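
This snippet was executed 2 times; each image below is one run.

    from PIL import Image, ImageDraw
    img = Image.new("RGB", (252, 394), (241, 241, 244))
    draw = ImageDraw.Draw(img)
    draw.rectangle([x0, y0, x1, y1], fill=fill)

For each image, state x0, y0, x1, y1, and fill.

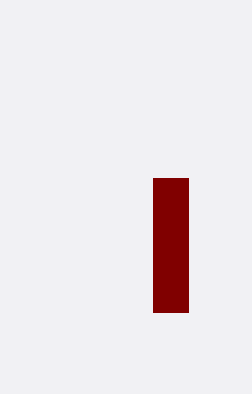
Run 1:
x0 = 153
y0 = 178
x1 = 188
y1 = 312
fill = 'maroon'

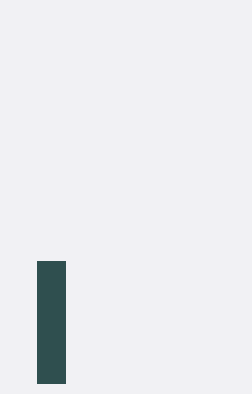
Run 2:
x0 = 37
y0 = 261
x1 = 65
y1 = 383
fill = 'darkslategray'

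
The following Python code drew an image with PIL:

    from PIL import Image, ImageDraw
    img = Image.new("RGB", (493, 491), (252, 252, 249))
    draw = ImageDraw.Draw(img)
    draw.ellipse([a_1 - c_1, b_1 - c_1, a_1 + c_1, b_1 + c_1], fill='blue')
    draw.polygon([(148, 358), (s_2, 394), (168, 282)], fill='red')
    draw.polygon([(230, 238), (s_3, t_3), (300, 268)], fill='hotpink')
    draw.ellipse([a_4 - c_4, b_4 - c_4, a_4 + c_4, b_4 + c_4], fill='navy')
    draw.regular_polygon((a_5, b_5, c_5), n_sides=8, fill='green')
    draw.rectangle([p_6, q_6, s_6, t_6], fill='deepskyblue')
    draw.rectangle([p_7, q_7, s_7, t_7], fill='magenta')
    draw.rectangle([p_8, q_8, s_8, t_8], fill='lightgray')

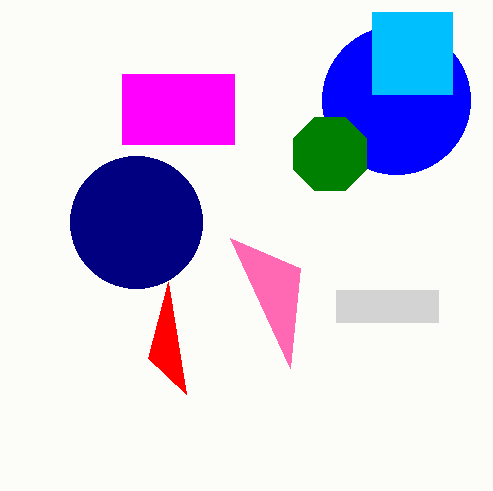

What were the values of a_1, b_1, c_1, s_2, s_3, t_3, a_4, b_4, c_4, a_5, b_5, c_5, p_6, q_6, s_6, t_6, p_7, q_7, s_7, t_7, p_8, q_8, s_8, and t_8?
a_1 = 396; b_1 = 100; c_1 = 74; s_2 = 186; s_3 = 290; t_3 = 368; a_4 = 136; b_4 = 222; c_4 = 66; a_5 = 330; b_5 = 154; c_5 = 40; p_6 = 372; q_6 = 12; s_6 = 452; t_6 = 94; p_7 = 122; q_7 = 74; s_7 = 234; t_7 = 144; p_8 = 336; q_8 = 290; s_8 = 438; t_8 = 322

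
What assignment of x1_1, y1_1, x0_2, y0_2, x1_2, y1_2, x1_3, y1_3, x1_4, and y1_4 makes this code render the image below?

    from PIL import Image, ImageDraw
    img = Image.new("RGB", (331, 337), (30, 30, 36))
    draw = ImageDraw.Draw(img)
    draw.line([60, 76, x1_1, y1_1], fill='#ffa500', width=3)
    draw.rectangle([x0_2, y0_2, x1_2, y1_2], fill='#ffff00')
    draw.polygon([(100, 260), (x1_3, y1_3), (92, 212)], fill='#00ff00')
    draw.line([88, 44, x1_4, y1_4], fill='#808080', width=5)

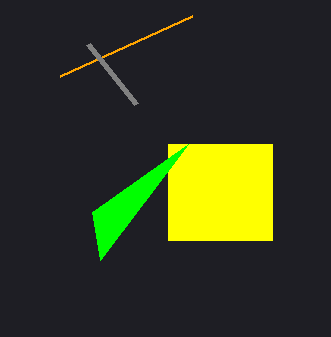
x1_1 = 192; y1_1 = 16; x0_2 = 168; y0_2 = 144; x1_2 = 272; y1_2 = 240; x1_3 = 188; y1_3 = 144; x1_4 = 136; y1_4 = 104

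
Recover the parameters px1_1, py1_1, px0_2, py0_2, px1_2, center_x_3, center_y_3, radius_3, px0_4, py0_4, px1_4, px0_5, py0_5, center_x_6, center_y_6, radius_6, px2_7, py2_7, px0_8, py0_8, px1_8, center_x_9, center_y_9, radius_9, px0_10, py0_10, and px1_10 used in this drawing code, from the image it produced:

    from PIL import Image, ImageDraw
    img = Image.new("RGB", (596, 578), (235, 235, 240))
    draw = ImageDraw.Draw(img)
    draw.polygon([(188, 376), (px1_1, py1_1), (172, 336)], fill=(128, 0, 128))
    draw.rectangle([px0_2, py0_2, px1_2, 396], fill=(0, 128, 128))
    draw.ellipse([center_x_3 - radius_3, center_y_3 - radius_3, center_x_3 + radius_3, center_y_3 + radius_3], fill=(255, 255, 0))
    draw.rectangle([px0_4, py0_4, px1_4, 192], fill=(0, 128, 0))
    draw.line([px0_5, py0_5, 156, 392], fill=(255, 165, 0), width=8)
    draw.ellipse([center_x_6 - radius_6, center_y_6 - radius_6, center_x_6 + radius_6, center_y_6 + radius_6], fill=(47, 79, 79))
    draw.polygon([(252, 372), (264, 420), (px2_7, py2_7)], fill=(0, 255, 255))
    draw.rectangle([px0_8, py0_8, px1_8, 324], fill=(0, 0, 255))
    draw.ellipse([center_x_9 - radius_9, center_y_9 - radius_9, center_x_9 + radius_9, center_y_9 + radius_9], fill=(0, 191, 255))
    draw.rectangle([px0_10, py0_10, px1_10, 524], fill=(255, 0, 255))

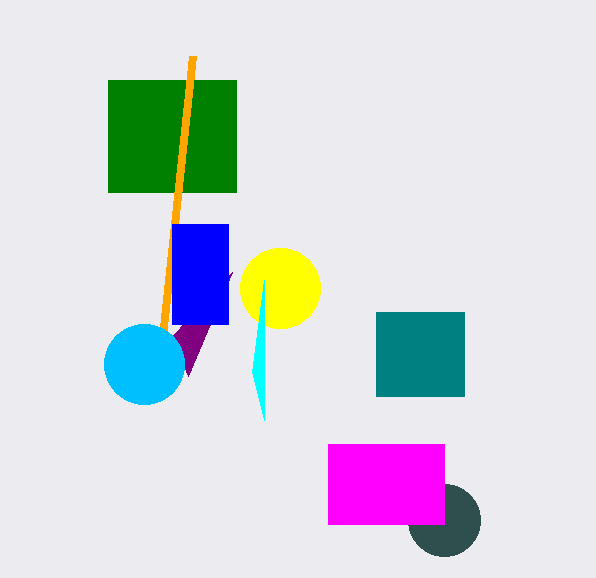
px1_1 = 232
py1_1 = 272
px0_2 = 376
py0_2 = 312
px1_2 = 464
center_x_3 = 280
center_y_3 = 288
radius_3 = 40
px0_4 = 108
py0_4 = 80
px1_4 = 236
px0_5 = 192
py0_5 = 56
center_x_6 = 444
center_y_6 = 520
radius_6 = 36
px2_7 = 264
py2_7 = 280
px0_8 = 172
py0_8 = 224
px1_8 = 228
center_x_9 = 144
center_y_9 = 364
radius_9 = 40
px0_10 = 328
py0_10 = 444
px1_10 = 444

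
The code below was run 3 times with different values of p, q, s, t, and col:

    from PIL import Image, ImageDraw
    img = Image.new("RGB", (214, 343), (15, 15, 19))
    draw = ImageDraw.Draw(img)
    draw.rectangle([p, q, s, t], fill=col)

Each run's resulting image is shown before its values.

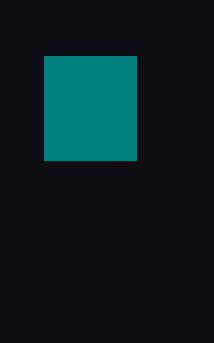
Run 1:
p = 44, q = 56, s = 136, t = 160, col = 'teal'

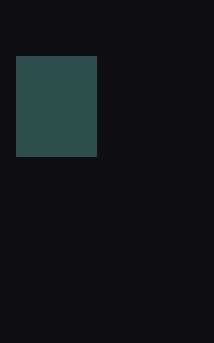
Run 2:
p = 16, q = 56, s = 96, t = 156, col = 'darkslategray'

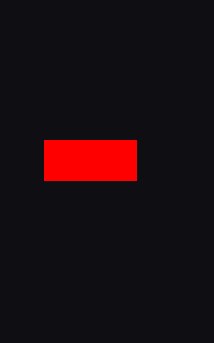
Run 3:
p = 44, q = 140, s = 136, t = 180, col = 'red'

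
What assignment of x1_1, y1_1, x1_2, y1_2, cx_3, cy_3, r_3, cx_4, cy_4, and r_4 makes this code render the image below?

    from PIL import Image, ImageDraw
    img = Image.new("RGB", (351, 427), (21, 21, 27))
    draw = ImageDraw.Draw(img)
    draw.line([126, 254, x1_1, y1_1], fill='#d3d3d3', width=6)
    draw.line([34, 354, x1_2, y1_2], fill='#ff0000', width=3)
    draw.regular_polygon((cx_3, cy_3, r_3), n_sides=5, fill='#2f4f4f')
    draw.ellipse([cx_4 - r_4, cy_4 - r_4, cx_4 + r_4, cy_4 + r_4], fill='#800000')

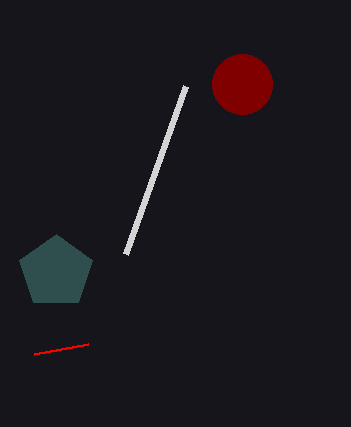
x1_1 = 186, y1_1 = 86, x1_2 = 88, y1_2 = 344, cx_3 = 56, cy_3 = 272, r_3 = 38, cx_4 = 242, cy_4 = 84, r_4 = 30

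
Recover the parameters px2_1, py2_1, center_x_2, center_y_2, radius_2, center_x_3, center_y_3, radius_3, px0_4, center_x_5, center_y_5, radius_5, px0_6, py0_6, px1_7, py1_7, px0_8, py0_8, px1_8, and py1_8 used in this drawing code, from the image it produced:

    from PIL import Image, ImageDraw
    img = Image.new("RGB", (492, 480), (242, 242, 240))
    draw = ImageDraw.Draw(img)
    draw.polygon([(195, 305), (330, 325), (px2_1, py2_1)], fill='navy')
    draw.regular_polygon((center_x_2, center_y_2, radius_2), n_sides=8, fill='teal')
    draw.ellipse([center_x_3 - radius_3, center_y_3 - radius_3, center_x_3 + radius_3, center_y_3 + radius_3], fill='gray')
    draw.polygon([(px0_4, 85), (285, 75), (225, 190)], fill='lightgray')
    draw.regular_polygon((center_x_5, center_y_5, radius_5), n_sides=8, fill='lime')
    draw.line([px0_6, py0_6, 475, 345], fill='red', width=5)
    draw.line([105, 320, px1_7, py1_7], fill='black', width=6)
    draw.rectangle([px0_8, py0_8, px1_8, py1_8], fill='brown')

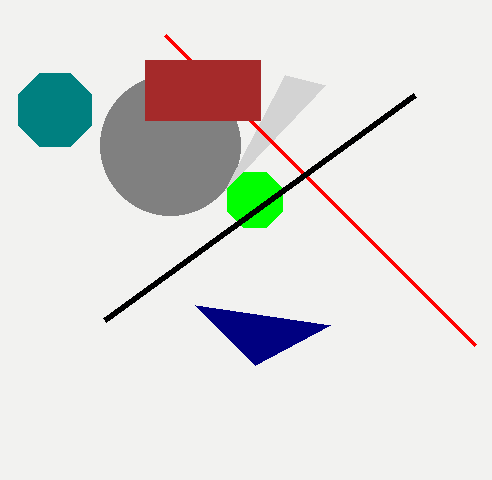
px2_1 = 255
py2_1 = 365
center_x_2 = 55
center_y_2 = 110
radius_2 = 40
center_x_3 = 170
center_y_3 = 145
radius_3 = 70
px0_4 = 325
center_x_5 = 255
center_y_5 = 200
radius_5 = 30
px0_6 = 165
py0_6 = 35
px1_7 = 415
py1_7 = 95
px0_8 = 145
py0_8 = 60
px1_8 = 260
py1_8 = 120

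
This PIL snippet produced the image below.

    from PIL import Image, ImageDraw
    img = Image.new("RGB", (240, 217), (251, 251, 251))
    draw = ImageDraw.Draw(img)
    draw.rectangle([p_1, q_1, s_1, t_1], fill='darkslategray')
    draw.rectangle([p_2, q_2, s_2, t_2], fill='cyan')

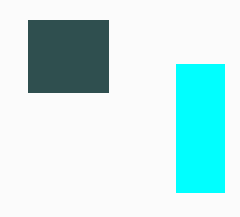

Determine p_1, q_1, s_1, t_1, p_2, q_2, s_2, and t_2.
p_1 = 28, q_1 = 20, s_1 = 108, t_1 = 92, p_2 = 176, q_2 = 64, s_2 = 224, t_2 = 192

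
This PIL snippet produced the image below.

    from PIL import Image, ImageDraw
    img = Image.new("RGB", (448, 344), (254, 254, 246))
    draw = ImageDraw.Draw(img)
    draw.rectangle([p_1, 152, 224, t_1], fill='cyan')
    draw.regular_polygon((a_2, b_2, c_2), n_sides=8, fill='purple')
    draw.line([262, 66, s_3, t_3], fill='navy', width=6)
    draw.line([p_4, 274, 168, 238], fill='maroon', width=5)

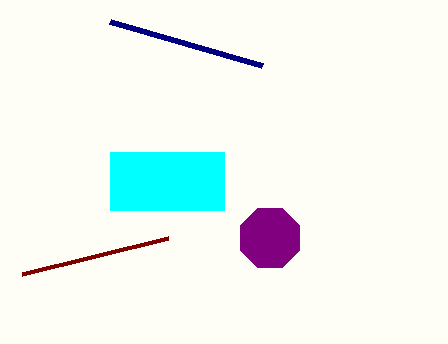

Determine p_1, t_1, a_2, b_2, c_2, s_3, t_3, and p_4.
p_1 = 110
t_1 = 210
a_2 = 270
b_2 = 238
c_2 = 32
s_3 = 110
t_3 = 22
p_4 = 22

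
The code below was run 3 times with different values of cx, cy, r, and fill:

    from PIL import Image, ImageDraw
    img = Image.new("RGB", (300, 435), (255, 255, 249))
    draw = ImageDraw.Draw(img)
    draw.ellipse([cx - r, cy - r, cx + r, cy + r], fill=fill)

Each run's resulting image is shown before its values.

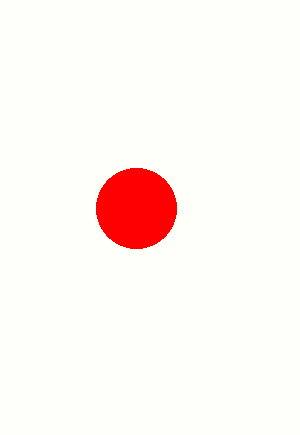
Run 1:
cx = 136; cy = 208; r = 40; fill = 'red'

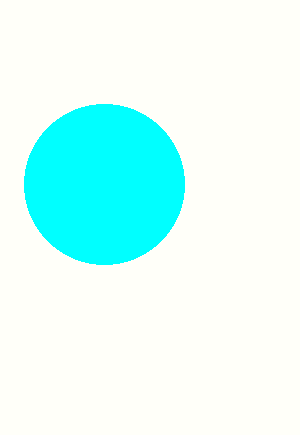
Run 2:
cx = 104, cy = 184, r = 80, fill = 'cyan'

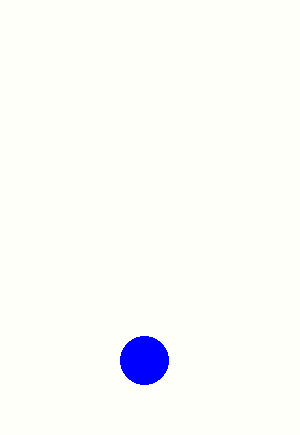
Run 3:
cx = 144; cy = 360; r = 24; fill = 'blue'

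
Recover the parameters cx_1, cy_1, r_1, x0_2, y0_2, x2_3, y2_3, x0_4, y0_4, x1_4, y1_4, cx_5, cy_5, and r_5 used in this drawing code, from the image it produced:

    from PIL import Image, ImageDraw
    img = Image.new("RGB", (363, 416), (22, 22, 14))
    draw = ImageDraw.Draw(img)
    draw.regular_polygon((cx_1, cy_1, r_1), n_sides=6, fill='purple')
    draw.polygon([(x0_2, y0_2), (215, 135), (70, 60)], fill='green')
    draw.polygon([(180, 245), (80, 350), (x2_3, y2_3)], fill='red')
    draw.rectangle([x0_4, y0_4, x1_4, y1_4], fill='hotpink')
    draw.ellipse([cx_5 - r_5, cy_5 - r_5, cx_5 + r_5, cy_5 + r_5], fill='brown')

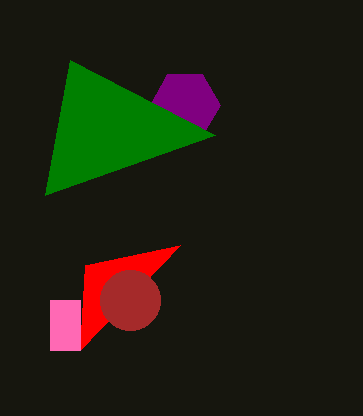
cx_1 = 185
cy_1 = 105
r_1 = 35
x0_2 = 45
y0_2 = 195
x2_3 = 85
y2_3 = 265
x0_4 = 50
y0_4 = 300
x1_4 = 80
y1_4 = 350
cx_5 = 130
cy_5 = 300
r_5 = 30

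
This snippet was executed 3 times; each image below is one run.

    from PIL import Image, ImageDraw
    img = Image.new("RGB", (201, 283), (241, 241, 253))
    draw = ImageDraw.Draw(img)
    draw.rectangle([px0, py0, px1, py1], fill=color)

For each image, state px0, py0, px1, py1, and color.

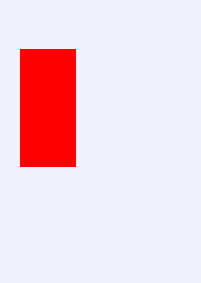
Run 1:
px0 = 20, py0 = 49, px1 = 75, py1 = 166, color = 'red'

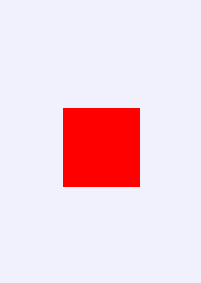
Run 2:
px0 = 63; py0 = 108; px1 = 139; py1 = 186; color = 'red'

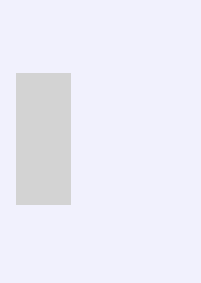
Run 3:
px0 = 16
py0 = 73
px1 = 70
py1 = 204
color = 'lightgray'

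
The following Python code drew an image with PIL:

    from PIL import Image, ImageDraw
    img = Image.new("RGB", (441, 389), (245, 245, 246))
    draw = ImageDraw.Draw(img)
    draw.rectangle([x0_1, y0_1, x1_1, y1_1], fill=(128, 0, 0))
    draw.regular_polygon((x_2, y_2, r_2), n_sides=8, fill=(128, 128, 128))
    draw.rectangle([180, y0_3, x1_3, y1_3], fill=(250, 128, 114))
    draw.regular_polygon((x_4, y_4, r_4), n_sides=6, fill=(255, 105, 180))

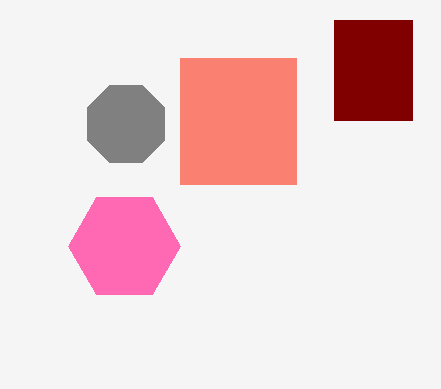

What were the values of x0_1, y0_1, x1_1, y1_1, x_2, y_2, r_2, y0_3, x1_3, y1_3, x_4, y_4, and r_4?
x0_1 = 334; y0_1 = 20; x1_1 = 412; y1_1 = 120; x_2 = 126; y_2 = 124; r_2 = 42; y0_3 = 58; x1_3 = 296; y1_3 = 184; x_4 = 124; y_4 = 246; r_4 = 56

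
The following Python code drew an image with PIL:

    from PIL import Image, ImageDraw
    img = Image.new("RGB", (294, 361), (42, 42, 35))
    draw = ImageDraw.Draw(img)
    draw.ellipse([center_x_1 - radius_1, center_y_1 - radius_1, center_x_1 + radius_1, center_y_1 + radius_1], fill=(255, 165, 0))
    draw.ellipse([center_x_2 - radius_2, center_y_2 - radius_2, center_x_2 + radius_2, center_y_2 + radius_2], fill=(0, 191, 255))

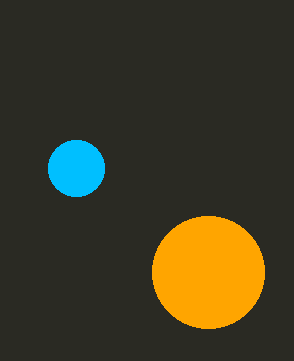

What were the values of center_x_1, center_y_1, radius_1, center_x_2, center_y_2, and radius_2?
center_x_1 = 208, center_y_1 = 272, radius_1 = 56, center_x_2 = 76, center_y_2 = 168, radius_2 = 28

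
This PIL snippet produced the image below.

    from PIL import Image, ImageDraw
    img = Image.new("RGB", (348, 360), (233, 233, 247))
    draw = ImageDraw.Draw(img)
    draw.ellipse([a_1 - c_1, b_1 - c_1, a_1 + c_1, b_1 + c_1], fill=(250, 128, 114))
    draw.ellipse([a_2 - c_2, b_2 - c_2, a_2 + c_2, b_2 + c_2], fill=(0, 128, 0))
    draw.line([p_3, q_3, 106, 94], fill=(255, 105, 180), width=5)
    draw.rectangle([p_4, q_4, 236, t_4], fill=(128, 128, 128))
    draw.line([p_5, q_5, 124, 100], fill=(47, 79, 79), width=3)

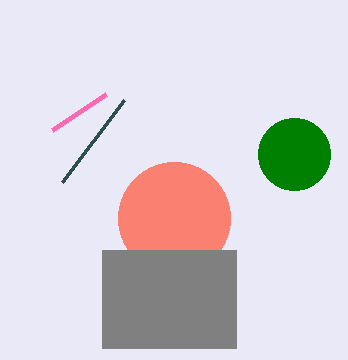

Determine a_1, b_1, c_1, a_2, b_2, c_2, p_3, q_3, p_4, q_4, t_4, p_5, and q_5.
a_1 = 174
b_1 = 218
c_1 = 56
a_2 = 294
b_2 = 154
c_2 = 36
p_3 = 52
q_3 = 130
p_4 = 102
q_4 = 250
t_4 = 348
p_5 = 62
q_5 = 182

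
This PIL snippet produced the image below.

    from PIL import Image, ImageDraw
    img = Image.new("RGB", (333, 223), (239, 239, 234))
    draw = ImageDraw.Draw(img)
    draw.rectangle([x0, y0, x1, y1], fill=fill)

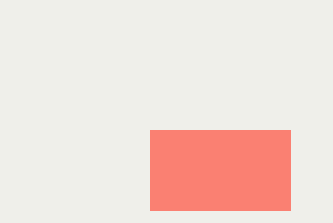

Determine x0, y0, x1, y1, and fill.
x0 = 150; y0 = 130; x1 = 290; y1 = 210; fill = 'salmon'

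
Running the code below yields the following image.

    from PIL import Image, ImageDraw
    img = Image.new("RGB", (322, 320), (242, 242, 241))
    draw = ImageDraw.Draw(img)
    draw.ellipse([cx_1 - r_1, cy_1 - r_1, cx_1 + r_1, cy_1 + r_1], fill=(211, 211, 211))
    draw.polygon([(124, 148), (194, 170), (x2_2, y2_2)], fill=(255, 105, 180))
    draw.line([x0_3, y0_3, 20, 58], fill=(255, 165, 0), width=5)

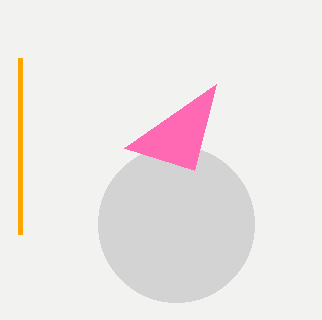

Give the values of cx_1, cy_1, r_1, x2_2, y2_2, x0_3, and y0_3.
cx_1 = 176
cy_1 = 224
r_1 = 78
x2_2 = 216
y2_2 = 84
x0_3 = 20
y0_3 = 234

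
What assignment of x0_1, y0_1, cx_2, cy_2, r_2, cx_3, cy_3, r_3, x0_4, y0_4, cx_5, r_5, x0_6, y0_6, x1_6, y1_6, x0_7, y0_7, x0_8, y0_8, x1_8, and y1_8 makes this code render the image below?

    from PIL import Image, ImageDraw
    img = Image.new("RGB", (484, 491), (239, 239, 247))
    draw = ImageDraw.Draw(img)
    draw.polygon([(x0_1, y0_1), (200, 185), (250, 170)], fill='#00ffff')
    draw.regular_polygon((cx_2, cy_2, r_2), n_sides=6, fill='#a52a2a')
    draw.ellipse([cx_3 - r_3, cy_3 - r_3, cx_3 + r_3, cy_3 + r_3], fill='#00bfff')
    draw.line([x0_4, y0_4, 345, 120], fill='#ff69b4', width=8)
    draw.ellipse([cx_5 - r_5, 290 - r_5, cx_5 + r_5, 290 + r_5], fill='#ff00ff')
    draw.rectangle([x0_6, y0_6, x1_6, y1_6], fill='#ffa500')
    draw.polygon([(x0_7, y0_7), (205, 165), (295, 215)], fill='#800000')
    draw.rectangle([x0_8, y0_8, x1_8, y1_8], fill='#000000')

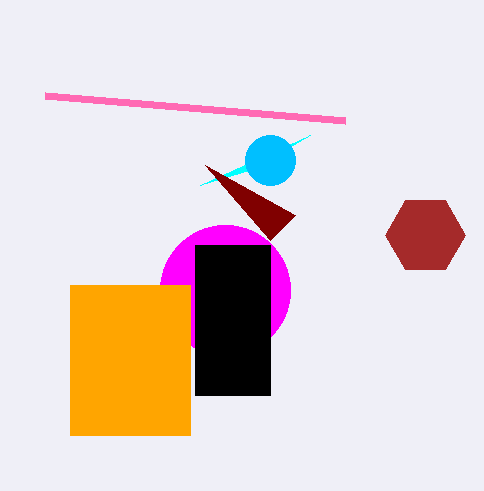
x0_1 = 310, y0_1 = 135, cx_2 = 425, cy_2 = 235, r_2 = 40, cx_3 = 270, cy_3 = 160, r_3 = 25, x0_4 = 45, y0_4 = 95, cx_5 = 225, r_5 = 65, x0_6 = 70, y0_6 = 285, x1_6 = 190, y1_6 = 435, x0_7 = 270, y0_7 = 240, x0_8 = 195, y0_8 = 245, x1_8 = 270, y1_8 = 395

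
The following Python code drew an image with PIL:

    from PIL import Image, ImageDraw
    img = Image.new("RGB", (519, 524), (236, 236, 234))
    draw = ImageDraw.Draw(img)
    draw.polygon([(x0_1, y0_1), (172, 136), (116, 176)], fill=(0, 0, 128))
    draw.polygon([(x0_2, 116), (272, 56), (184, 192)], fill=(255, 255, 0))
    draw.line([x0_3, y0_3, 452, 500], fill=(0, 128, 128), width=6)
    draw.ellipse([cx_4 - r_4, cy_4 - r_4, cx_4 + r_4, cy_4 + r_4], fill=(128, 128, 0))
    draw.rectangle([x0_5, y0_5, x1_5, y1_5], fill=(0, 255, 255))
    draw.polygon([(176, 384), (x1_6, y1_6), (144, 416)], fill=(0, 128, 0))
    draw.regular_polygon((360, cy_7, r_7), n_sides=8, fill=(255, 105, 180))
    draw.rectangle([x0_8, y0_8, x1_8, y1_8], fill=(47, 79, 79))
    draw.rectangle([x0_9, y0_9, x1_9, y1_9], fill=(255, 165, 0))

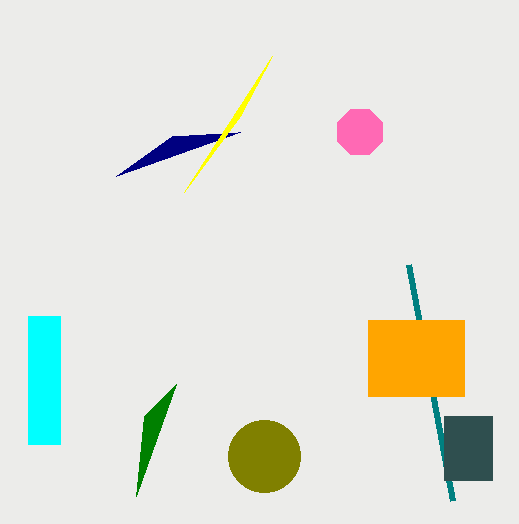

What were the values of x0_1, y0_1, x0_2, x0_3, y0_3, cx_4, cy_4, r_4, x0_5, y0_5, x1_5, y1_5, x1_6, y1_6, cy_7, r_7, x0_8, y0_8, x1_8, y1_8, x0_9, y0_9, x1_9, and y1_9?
x0_1 = 240
y0_1 = 132
x0_2 = 240
x0_3 = 408
y0_3 = 264
cx_4 = 264
cy_4 = 456
r_4 = 36
x0_5 = 28
y0_5 = 316
x1_5 = 60
y1_5 = 444
x1_6 = 136
y1_6 = 496
cy_7 = 132
r_7 = 24
x0_8 = 444
y0_8 = 416
x1_8 = 492
y1_8 = 480
x0_9 = 368
y0_9 = 320
x1_9 = 464
y1_9 = 396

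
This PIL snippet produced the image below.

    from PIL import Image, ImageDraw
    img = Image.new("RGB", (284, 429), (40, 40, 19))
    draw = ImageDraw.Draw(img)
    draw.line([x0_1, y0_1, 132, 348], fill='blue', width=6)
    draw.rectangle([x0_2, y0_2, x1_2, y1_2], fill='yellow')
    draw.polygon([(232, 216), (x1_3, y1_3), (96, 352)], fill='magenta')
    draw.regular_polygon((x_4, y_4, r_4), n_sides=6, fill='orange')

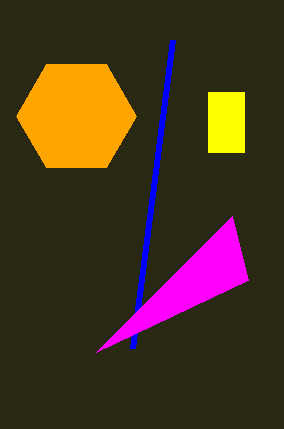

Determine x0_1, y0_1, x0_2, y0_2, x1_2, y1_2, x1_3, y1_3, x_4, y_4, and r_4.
x0_1 = 172; y0_1 = 40; x0_2 = 208; y0_2 = 92; x1_2 = 244; y1_2 = 152; x1_3 = 248; y1_3 = 280; x_4 = 76; y_4 = 116; r_4 = 60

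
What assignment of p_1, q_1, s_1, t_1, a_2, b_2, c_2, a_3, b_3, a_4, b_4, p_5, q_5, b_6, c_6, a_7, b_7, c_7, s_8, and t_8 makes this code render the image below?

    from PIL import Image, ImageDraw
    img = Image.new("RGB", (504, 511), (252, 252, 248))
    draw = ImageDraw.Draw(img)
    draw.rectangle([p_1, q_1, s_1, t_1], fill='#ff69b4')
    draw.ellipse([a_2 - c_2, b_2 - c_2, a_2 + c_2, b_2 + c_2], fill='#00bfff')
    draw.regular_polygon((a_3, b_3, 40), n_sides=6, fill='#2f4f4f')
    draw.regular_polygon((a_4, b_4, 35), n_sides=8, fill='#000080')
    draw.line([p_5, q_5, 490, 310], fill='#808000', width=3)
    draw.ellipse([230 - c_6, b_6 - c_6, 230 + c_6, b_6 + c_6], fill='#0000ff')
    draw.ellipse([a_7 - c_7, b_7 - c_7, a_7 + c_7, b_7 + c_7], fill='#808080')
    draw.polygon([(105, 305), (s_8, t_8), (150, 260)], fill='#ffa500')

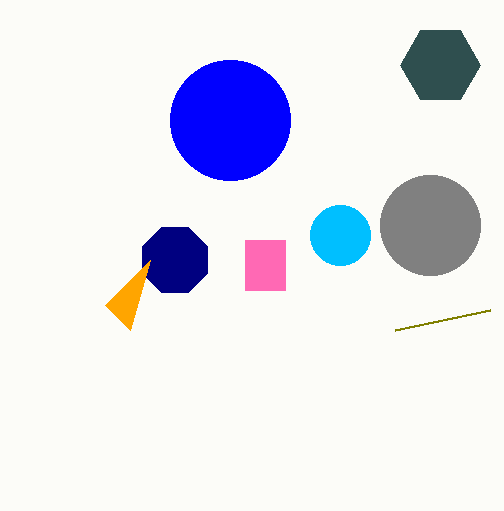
p_1 = 245; q_1 = 240; s_1 = 285; t_1 = 290; a_2 = 340; b_2 = 235; c_2 = 30; a_3 = 440; b_3 = 65; a_4 = 175; b_4 = 260; p_5 = 395; q_5 = 330; b_6 = 120; c_6 = 60; a_7 = 430; b_7 = 225; c_7 = 50; s_8 = 130; t_8 = 330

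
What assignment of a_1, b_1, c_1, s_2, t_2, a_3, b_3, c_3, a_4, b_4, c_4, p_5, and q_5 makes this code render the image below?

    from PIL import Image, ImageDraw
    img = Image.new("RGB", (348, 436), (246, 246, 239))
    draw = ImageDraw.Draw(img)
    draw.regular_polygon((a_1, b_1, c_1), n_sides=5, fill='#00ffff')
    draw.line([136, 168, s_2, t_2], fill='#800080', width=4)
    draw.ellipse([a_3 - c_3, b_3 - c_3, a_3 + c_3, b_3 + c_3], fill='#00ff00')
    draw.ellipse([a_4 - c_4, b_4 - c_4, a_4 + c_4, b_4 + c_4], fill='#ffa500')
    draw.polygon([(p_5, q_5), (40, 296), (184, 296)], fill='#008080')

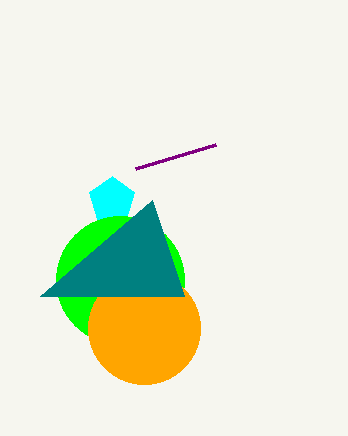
a_1 = 112
b_1 = 200
c_1 = 24
s_2 = 216
t_2 = 144
a_3 = 120
b_3 = 280
c_3 = 64
a_4 = 144
b_4 = 328
c_4 = 56
p_5 = 152
q_5 = 200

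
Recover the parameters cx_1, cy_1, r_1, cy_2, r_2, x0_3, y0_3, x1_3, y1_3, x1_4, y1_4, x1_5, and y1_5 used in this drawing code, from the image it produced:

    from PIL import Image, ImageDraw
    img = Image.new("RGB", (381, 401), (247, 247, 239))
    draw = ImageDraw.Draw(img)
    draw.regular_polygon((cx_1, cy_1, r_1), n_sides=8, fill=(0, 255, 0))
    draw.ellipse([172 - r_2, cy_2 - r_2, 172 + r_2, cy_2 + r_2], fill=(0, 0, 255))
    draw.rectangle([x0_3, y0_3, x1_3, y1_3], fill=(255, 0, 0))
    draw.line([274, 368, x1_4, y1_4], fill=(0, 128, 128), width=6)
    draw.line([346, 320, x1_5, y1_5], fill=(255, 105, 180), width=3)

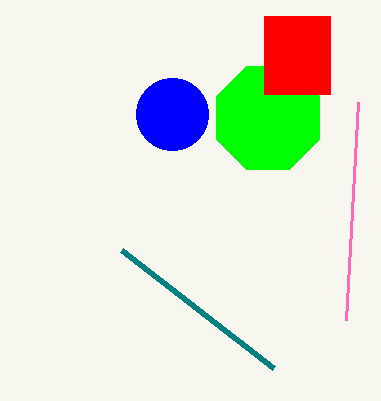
cx_1 = 268
cy_1 = 118
r_1 = 56
cy_2 = 114
r_2 = 36
x0_3 = 264
y0_3 = 16
x1_3 = 330
y1_3 = 94
x1_4 = 122
y1_4 = 250
x1_5 = 358
y1_5 = 102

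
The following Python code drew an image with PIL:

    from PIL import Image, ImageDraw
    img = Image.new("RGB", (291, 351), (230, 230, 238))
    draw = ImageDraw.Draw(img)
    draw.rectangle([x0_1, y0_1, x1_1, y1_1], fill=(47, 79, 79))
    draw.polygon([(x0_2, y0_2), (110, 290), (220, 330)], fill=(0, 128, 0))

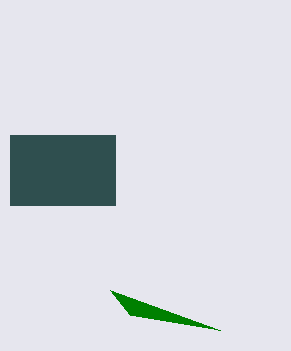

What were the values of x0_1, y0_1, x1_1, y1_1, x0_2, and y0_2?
x0_1 = 10, y0_1 = 135, x1_1 = 115, y1_1 = 205, x0_2 = 130, y0_2 = 315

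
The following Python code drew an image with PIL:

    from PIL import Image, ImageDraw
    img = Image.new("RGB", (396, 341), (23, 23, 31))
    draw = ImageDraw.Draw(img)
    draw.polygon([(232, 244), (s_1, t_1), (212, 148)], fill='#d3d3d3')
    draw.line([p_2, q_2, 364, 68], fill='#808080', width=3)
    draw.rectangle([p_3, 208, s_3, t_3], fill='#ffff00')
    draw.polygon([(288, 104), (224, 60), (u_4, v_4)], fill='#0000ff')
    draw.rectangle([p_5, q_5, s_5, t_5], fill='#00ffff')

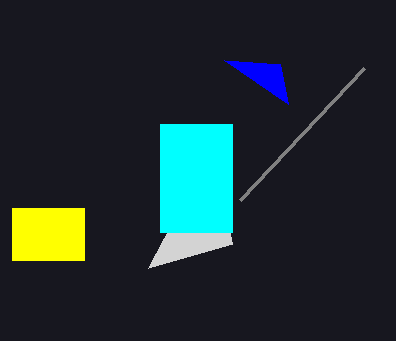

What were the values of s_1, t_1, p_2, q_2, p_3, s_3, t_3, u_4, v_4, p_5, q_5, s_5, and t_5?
s_1 = 148
t_1 = 268
p_2 = 240
q_2 = 200
p_3 = 12
s_3 = 84
t_3 = 260
u_4 = 280
v_4 = 64
p_5 = 160
q_5 = 124
s_5 = 232
t_5 = 232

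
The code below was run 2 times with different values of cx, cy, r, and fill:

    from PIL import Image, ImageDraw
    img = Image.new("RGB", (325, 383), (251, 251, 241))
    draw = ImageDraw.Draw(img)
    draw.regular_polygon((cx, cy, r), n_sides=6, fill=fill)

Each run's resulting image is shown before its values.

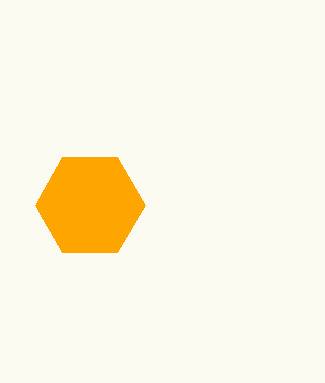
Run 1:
cx = 90, cy = 205, r = 55, fill = 'orange'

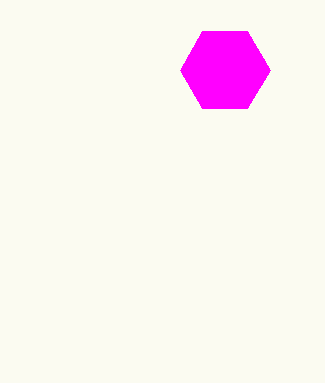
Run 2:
cx = 225
cy = 70
r = 45
fill = 'magenta'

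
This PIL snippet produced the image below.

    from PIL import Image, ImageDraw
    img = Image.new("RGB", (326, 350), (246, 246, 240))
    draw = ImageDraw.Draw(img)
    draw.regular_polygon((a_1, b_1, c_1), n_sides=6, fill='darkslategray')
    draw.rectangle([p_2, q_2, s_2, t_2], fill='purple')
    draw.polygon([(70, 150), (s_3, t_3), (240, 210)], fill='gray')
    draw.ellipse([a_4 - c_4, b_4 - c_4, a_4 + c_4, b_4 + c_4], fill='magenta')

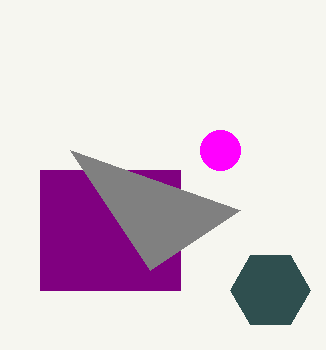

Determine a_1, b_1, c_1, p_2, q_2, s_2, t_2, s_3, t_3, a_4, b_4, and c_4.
a_1 = 270
b_1 = 290
c_1 = 40
p_2 = 40
q_2 = 170
s_2 = 180
t_2 = 290
s_3 = 150
t_3 = 270
a_4 = 220
b_4 = 150
c_4 = 20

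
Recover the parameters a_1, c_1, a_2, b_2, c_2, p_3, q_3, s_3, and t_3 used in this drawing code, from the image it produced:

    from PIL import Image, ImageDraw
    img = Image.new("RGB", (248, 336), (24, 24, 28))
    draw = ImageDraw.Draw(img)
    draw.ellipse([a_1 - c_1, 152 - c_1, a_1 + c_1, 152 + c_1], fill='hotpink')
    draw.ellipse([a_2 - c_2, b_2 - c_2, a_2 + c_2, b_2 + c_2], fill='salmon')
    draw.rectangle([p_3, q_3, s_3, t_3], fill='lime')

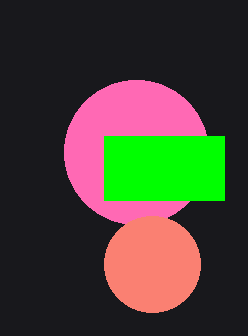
a_1 = 136; c_1 = 72; a_2 = 152; b_2 = 264; c_2 = 48; p_3 = 104; q_3 = 136; s_3 = 224; t_3 = 200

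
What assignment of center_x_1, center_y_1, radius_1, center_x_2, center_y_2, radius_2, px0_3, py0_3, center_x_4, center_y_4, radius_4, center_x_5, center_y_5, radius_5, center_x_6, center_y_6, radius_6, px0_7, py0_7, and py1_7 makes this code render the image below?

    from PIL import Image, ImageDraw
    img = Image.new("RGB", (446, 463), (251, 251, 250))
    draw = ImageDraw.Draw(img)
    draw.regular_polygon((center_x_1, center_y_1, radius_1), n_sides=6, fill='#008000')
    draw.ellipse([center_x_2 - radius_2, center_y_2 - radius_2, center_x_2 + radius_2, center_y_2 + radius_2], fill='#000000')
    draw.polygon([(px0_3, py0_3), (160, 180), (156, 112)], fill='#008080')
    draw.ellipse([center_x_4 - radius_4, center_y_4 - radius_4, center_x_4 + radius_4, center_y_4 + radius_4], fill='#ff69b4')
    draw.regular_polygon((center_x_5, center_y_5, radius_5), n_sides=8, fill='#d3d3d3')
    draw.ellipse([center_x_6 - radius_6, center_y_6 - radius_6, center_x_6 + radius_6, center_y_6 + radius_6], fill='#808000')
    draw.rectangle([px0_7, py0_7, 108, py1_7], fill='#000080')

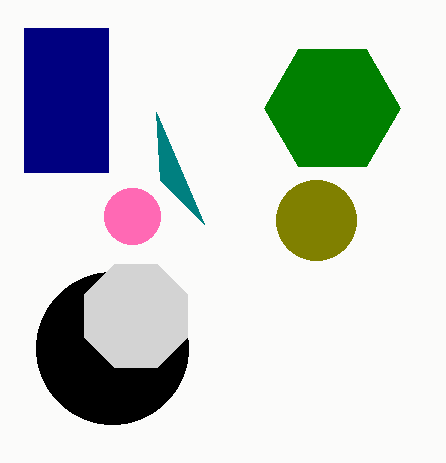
center_x_1 = 332; center_y_1 = 108; radius_1 = 68; center_x_2 = 112; center_y_2 = 348; radius_2 = 76; px0_3 = 204; py0_3 = 224; center_x_4 = 132; center_y_4 = 216; radius_4 = 28; center_x_5 = 136; center_y_5 = 316; radius_5 = 56; center_x_6 = 316; center_y_6 = 220; radius_6 = 40; px0_7 = 24; py0_7 = 28; py1_7 = 172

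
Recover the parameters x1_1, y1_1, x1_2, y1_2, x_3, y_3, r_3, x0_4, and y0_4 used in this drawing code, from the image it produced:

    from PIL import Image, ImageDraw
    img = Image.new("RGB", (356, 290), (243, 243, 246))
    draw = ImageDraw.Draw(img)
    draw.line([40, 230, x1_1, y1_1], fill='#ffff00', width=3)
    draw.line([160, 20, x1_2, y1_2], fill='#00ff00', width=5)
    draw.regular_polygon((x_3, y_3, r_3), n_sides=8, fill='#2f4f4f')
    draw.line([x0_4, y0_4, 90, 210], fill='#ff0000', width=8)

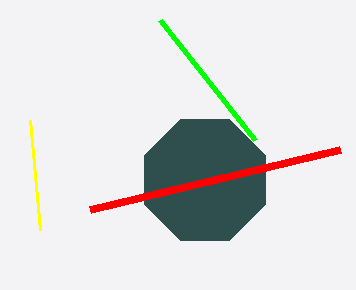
x1_1 = 30, y1_1 = 120, x1_2 = 255, y1_2 = 140, x_3 = 205, y_3 = 180, r_3 = 65, x0_4 = 340, y0_4 = 150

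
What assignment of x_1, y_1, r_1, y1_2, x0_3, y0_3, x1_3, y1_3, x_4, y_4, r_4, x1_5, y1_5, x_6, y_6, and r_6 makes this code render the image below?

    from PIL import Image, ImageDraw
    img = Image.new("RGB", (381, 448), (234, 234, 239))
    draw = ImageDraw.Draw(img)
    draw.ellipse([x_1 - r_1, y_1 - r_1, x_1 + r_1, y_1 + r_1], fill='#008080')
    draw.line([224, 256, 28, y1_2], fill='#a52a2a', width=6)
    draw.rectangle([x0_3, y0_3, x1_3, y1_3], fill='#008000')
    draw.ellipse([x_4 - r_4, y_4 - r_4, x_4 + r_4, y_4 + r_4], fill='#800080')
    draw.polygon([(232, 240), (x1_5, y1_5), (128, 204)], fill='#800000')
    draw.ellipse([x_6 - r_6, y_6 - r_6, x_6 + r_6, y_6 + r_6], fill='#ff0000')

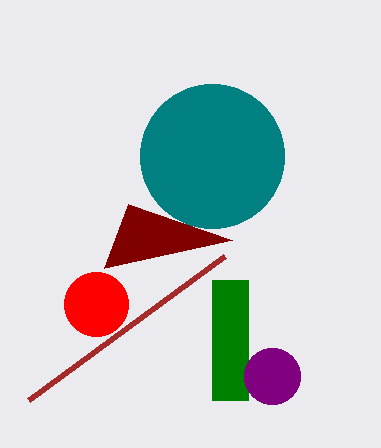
x_1 = 212; y_1 = 156; r_1 = 72; y1_2 = 400; x0_3 = 212; y0_3 = 280; x1_3 = 248; y1_3 = 400; x_4 = 272; y_4 = 376; r_4 = 28; x1_5 = 104; y1_5 = 268; x_6 = 96; y_6 = 304; r_6 = 32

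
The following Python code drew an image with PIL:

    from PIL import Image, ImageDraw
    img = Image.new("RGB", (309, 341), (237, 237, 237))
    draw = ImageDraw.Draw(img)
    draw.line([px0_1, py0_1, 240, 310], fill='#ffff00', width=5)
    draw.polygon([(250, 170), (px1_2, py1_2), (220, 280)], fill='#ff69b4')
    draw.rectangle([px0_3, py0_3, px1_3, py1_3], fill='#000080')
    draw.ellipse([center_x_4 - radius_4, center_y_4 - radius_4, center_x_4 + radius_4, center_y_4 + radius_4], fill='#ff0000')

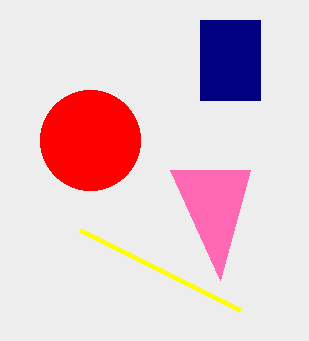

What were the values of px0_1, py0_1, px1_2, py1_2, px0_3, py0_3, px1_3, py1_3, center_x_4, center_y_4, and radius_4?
px0_1 = 80, py0_1 = 230, px1_2 = 170, py1_2 = 170, px0_3 = 200, py0_3 = 20, px1_3 = 260, py1_3 = 100, center_x_4 = 90, center_y_4 = 140, radius_4 = 50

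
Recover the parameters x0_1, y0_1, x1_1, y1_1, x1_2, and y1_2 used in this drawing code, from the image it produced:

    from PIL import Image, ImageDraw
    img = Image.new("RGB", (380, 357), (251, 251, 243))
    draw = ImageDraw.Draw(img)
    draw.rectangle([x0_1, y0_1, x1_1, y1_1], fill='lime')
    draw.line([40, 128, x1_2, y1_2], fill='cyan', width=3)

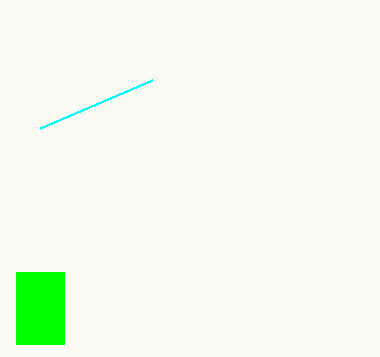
x0_1 = 16
y0_1 = 272
x1_1 = 64
y1_1 = 344
x1_2 = 152
y1_2 = 80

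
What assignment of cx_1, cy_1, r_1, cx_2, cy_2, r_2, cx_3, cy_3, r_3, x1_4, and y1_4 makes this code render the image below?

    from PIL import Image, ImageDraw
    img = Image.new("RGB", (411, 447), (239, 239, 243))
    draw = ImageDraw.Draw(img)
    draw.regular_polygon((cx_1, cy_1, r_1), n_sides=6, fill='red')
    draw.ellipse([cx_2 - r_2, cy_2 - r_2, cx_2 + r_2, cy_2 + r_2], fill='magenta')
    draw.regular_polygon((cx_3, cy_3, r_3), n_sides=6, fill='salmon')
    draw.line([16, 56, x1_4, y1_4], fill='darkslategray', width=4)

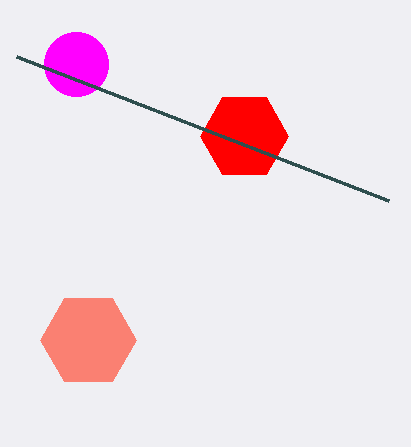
cx_1 = 244; cy_1 = 136; r_1 = 44; cx_2 = 76; cy_2 = 64; r_2 = 32; cx_3 = 88; cy_3 = 340; r_3 = 48; x1_4 = 388; y1_4 = 200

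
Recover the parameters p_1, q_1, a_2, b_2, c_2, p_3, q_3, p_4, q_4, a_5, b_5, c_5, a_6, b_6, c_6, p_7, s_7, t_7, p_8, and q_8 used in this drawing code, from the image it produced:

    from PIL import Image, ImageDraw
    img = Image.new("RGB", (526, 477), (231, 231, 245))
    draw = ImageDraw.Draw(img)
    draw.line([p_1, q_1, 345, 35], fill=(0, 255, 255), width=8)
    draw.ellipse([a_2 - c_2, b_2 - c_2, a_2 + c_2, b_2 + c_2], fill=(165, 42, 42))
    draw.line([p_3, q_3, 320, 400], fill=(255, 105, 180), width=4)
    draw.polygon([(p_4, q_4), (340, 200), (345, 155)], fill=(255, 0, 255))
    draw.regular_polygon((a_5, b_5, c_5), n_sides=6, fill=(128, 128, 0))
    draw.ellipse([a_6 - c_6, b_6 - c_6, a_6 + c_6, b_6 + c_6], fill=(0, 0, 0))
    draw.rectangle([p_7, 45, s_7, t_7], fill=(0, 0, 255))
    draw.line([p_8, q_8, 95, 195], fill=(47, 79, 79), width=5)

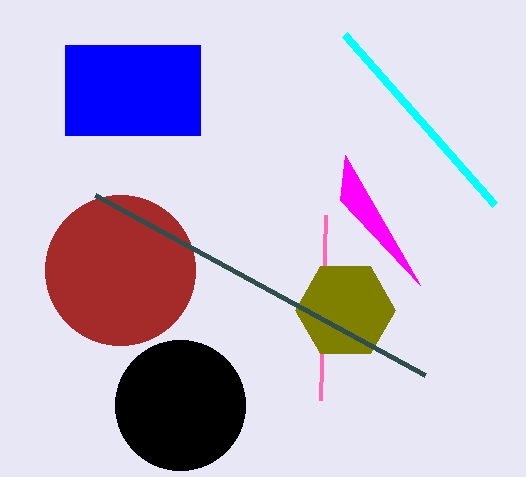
p_1 = 495, q_1 = 205, a_2 = 120, b_2 = 270, c_2 = 75, p_3 = 325, q_3 = 215, p_4 = 420, q_4 = 285, a_5 = 345, b_5 = 310, c_5 = 50, a_6 = 180, b_6 = 405, c_6 = 65, p_7 = 65, s_7 = 200, t_7 = 135, p_8 = 425, q_8 = 375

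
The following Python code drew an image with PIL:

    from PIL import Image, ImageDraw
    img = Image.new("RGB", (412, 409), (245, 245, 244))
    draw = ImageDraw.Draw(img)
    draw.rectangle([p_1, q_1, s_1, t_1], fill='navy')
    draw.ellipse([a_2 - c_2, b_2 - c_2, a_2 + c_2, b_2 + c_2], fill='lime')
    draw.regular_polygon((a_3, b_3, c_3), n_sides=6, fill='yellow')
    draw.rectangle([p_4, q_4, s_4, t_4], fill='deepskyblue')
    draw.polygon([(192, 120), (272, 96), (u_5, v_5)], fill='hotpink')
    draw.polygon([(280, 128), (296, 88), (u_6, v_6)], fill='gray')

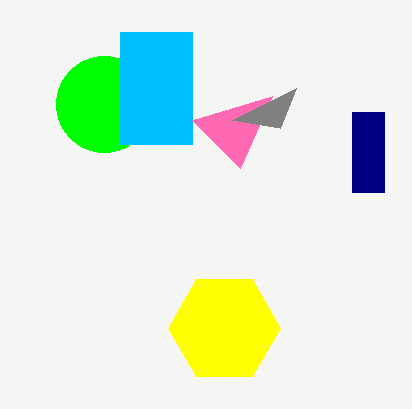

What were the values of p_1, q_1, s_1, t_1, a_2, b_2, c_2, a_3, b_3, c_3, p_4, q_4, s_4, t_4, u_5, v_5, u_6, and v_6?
p_1 = 352
q_1 = 112
s_1 = 384
t_1 = 192
a_2 = 104
b_2 = 104
c_2 = 48
a_3 = 224
b_3 = 328
c_3 = 56
p_4 = 120
q_4 = 32
s_4 = 192
t_4 = 144
u_5 = 240
v_5 = 168
u_6 = 232
v_6 = 120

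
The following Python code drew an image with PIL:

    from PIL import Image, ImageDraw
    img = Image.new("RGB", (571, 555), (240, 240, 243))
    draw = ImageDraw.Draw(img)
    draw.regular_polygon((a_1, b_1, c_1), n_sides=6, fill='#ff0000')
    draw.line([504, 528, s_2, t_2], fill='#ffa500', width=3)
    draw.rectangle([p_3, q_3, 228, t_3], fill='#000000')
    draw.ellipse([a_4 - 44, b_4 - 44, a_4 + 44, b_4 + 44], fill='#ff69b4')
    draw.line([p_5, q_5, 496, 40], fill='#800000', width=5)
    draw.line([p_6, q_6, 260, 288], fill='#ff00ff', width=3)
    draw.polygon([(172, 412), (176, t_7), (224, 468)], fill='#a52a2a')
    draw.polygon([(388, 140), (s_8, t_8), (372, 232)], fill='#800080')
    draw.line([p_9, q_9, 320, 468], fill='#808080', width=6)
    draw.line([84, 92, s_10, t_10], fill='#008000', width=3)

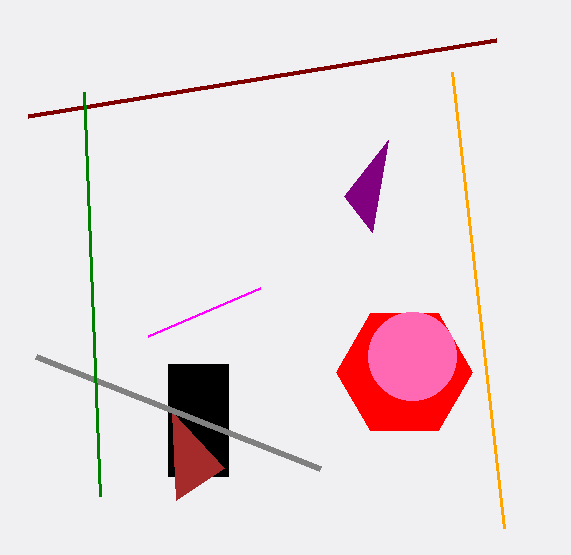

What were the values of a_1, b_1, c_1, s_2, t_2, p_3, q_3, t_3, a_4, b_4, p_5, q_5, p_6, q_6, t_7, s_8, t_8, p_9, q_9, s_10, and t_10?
a_1 = 404; b_1 = 372; c_1 = 68; s_2 = 452; t_2 = 72; p_3 = 168; q_3 = 364; t_3 = 476; a_4 = 412; b_4 = 356; p_5 = 28; q_5 = 116; p_6 = 148; q_6 = 336; t_7 = 500; s_8 = 344; t_8 = 196; p_9 = 36; q_9 = 356; s_10 = 100; t_10 = 496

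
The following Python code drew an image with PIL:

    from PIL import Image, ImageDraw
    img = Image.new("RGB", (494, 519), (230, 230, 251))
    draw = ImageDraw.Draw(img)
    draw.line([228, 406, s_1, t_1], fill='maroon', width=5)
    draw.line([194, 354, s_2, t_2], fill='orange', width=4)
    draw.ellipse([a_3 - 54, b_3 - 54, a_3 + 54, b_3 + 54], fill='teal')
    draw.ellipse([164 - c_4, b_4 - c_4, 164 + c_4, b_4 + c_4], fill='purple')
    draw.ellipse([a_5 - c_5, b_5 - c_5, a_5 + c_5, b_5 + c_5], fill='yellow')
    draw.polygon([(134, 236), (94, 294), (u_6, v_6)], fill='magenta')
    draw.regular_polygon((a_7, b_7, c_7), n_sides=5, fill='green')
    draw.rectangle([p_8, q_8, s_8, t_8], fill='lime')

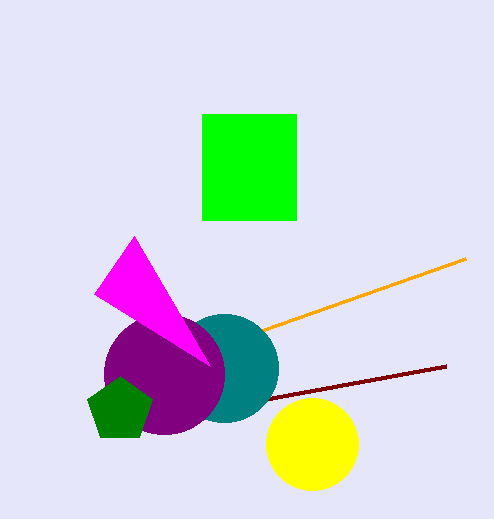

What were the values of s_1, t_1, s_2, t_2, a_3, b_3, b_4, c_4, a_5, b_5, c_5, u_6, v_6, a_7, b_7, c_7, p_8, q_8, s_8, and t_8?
s_1 = 446, t_1 = 366, s_2 = 466, t_2 = 258, a_3 = 224, b_3 = 368, b_4 = 374, c_4 = 60, a_5 = 312, b_5 = 444, c_5 = 46, u_6 = 210, v_6 = 366, a_7 = 120, b_7 = 410, c_7 = 34, p_8 = 202, q_8 = 114, s_8 = 296, t_8 = 220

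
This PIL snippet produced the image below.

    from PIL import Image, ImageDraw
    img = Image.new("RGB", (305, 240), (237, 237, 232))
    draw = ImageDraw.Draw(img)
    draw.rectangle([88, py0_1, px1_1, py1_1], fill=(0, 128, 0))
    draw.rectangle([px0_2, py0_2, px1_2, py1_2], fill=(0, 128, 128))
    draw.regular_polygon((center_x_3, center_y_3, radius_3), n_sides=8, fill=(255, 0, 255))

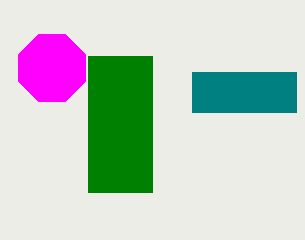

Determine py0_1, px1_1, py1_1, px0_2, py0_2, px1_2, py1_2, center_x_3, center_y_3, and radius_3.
py0_1 = 56; px1_1 = 152; py1_1 = 192; px0_2 = 192; py0_2 = 72; px1_2 = 296; py1_2 = 112; center_x_3 = 52; center_y_3 = 68; radius_3 = 36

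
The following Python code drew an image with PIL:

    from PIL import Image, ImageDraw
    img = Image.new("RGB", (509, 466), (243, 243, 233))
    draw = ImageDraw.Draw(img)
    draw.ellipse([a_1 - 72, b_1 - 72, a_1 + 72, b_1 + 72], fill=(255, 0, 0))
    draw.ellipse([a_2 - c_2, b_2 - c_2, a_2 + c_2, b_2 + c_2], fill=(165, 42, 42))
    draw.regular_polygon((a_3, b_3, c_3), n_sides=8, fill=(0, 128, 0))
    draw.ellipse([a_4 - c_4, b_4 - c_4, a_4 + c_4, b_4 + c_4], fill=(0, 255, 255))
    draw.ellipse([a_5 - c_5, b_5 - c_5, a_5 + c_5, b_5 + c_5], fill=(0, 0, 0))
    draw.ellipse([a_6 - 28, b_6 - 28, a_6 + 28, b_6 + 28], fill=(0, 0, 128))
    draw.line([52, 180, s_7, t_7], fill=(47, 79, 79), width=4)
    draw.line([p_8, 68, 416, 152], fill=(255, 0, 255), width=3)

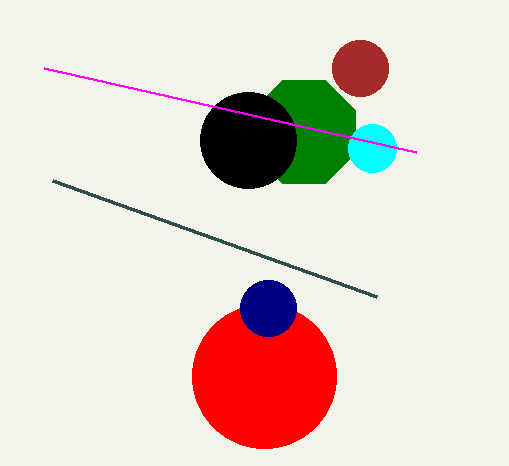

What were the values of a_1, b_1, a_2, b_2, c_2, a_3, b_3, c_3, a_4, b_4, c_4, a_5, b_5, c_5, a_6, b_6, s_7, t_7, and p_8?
a_1 = 264
b_1 = 376
a_2 = 360
b_2 = 68
c_2 = 28
a_3 = 304
b_3 = 132
c_3 = 56
a_4 = 372
b_4 = 148
c_4 = 24
a_5 = 248
b_5 = 140
c_5 = 48
a_6 = 268
b_6 = 308
s_7 = 376
t_7 = 296
p_8 = 44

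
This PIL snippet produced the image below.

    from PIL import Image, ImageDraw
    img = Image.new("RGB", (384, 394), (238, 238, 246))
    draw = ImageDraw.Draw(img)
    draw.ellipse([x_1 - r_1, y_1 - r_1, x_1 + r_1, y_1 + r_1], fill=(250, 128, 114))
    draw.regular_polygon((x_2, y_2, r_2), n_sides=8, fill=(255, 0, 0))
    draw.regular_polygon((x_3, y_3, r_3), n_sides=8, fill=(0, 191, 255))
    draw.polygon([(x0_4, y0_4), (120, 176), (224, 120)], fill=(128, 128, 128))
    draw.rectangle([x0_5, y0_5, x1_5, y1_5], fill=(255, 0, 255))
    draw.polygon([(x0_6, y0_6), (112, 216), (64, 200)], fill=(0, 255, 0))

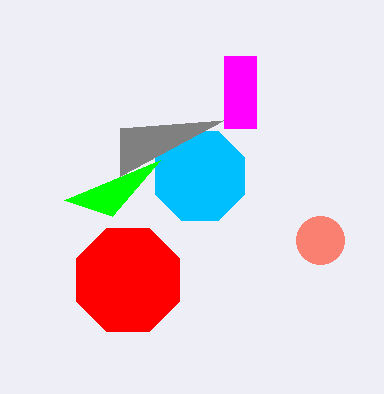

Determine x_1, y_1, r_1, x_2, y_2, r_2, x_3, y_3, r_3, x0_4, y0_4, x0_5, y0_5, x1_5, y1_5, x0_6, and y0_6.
x_1 = 320; y_1 = 240; r_1 = 24; x_2 = 128; y_2 = 280; r_2 = 56; x_3 = 200; y_3 = 176; r_3 = 48; x0_4 = 120; y0_4 = 128; x0_5 = 224; y0_5 = 56; x1_5 = 256; y1_5 = 128; x0_6 = 160; y0_6 = 160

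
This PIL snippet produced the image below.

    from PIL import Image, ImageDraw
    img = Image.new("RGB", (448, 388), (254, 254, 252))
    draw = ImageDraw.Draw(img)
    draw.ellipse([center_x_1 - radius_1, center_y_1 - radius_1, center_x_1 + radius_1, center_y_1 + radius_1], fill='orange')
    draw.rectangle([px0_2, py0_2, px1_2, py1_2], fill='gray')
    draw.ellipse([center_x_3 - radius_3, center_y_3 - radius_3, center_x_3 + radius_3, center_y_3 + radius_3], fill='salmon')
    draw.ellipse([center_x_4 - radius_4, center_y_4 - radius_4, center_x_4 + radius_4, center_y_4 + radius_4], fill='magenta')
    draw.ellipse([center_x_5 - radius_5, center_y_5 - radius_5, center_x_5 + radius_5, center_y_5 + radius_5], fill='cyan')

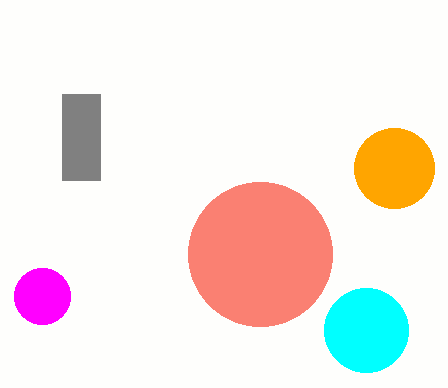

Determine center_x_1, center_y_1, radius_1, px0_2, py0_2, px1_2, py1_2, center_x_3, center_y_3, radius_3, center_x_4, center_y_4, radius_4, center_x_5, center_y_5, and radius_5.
center_x_1 = 394
center_y_1 = 168
radius_1 = 40
px0_2 = 62
py0_2 = 94
px1_2 = 100
py1_2 = 180
center_x_3 = 260
center_y_3 = 254
radius_3 = 72
center_x_4 = 42
center_y_4 = 296
radius_4 = 28
center_x_5 = 366
center_y_5 = 330
radius_5 = 42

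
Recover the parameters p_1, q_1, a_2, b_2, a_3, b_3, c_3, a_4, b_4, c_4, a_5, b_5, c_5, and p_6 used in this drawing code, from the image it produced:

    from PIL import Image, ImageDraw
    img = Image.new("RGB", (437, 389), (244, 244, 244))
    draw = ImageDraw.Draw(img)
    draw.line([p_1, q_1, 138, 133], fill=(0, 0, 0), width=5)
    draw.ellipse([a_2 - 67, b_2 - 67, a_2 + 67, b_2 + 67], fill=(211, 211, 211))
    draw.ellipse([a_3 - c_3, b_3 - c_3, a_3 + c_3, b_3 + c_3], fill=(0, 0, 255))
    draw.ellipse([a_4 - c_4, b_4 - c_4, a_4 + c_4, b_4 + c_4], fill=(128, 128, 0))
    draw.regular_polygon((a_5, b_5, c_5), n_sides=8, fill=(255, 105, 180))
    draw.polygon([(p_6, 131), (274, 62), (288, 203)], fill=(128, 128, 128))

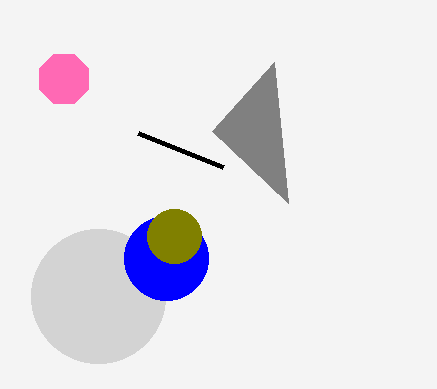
p_1 = 223; q_1 = 167; a_2 = 98; b_2 = 296; a_3 = 166; b_3 = 258; c_3 = 42; a_4 = 174; b_4 = 236; c_4 = 27; a_5 = 64; b_5 = 79; c_5 = 27; p_6 = 212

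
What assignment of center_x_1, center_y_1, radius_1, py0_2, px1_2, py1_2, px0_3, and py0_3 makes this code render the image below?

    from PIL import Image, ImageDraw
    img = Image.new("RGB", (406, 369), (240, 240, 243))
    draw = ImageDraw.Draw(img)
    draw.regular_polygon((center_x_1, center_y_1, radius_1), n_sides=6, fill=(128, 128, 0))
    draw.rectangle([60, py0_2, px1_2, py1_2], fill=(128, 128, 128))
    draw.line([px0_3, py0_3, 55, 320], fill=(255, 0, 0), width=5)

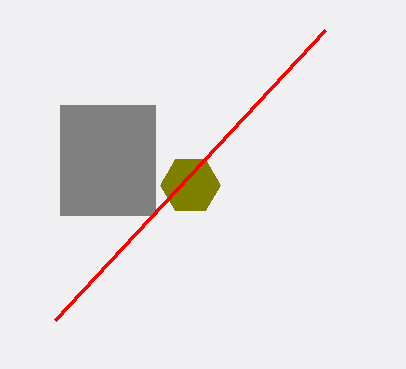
center_x_1 = 190
center_y_1 = 185
radius_1 = 30
py0_2 = 105
px1_2 = 155
py1_2 = 215
px0_3 = 325
py0_3 = 30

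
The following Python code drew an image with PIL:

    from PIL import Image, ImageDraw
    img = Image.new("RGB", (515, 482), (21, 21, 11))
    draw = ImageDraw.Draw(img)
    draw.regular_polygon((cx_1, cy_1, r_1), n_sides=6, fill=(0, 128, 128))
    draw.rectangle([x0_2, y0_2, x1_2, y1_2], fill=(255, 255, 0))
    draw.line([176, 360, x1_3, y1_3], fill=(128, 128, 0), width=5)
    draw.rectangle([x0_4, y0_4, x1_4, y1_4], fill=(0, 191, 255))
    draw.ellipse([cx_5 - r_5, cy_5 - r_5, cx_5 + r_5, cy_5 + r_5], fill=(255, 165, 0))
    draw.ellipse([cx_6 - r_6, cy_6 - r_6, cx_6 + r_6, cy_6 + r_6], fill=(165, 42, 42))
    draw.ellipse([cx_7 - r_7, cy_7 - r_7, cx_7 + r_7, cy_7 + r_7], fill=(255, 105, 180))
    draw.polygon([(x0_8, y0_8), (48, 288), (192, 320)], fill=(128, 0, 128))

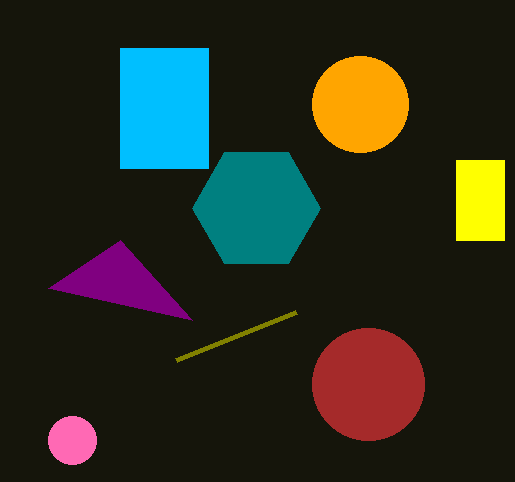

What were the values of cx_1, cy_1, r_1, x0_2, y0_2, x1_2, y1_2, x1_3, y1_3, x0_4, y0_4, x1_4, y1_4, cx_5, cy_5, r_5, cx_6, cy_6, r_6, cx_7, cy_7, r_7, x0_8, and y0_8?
cx_1 = 256
cy_1 = 208
r_1 = 64
x0_2 = 456
y0_2 = 160
x1_2 = 504
y1_2 = 240
x1_3 = 296
y1_3 = 312
x0_4 = 120
y0_4 = 48
x1_4 = 208
y1_4 = 168
cx_5 = 360
cy_5 = 104
r_5 = 48
cx_6 = 368
cy_6 = 384
r_6 = 56
cx_7 = 72
cy_7 = 440
r_7 = 24
x0_8 = 120
y0_8 = 240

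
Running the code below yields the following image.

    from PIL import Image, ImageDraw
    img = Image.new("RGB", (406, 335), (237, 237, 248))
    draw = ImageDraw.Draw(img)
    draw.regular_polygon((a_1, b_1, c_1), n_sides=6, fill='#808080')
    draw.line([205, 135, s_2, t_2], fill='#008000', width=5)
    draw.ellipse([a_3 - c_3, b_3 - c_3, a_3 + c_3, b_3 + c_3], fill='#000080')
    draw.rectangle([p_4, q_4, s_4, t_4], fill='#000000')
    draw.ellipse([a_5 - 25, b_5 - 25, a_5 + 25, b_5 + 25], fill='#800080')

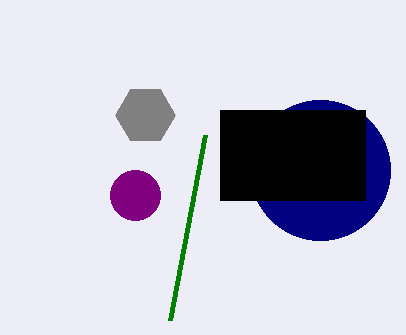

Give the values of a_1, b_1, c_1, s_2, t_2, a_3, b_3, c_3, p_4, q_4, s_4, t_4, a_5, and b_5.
a_1 = 145; b_1 = 115; c_1 = 30; s_2 = 170; t_2 = 320; a_3 = 320; b_3 = 170; c_3 = 70; p_4 = 220; q_4 = 110; s_4 = 365; t_4 = 200; a_5 = 135; b_5 = 195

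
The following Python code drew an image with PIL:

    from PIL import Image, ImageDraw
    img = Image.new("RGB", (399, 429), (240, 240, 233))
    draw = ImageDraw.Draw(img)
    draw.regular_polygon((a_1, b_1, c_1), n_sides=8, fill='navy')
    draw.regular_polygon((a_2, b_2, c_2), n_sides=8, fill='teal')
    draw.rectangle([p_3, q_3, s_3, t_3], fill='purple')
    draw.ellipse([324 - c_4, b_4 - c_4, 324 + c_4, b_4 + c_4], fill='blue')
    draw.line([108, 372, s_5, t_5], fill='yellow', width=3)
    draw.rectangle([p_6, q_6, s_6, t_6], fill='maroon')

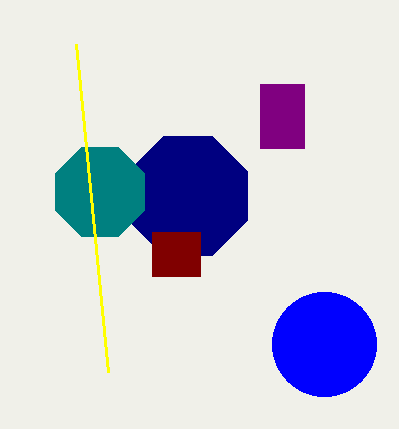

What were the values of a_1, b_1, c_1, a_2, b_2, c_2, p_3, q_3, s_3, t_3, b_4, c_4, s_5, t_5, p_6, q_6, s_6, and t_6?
a_1 = 188
b_1 = 196
c_1 = 64
a_2 = 100
b_2 = 192
c_2 = 48
p_3 = 260
q_3 = 84
s_3 = 304
t_3 = 148
b_4 = 344
c_4 = 52
s_5 = 76
t_5 = 44
p_6 = 152
q_6 = 232
s_6 = 200
t_6 = 276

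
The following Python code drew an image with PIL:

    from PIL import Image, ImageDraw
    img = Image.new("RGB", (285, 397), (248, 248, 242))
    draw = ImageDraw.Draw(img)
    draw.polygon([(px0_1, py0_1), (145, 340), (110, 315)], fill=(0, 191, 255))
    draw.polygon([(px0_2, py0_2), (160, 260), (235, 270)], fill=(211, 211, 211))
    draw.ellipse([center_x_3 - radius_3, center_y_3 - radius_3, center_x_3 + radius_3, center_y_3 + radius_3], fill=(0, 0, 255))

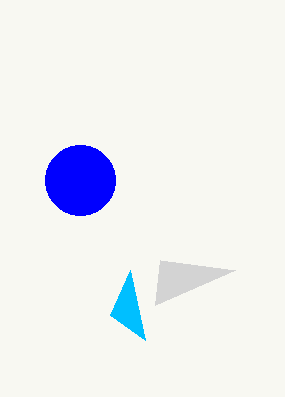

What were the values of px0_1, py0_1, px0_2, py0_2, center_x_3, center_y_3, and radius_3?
px0_1 = 130, py0_1 = 270, px0_2 = 155, py0_2 = 305, center_x_3 = 80, center_y_3 = 180, radius_3 = 35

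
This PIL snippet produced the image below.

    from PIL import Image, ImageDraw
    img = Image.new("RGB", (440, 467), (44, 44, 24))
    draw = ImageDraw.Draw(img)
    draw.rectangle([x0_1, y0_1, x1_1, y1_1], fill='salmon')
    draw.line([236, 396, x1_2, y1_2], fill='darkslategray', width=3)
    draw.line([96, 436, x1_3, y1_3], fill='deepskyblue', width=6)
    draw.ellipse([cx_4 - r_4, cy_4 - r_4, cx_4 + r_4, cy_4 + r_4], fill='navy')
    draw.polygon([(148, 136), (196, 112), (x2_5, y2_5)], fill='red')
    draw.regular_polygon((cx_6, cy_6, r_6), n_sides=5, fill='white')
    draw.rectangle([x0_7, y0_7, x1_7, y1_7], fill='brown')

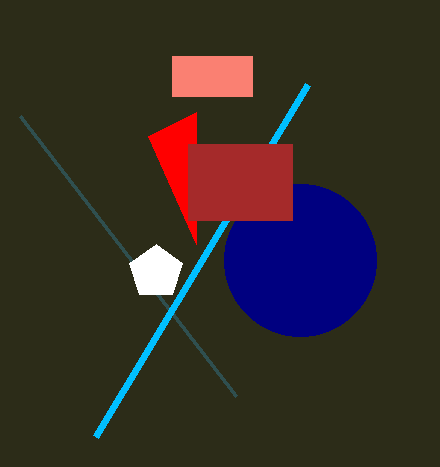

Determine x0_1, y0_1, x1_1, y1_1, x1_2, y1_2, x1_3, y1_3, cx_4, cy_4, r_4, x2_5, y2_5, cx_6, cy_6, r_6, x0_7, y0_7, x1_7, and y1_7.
x0_1 = 172; y0_1 = 56; x1_1 = 252; y1_1 = 96; x1_2 = 20; y1_2 = 116; x1_3 = 308; y1_3 = 84; cx_4 = 300; cy_4 = 260; r_4 = 76; x2_5 = 196; y2_5 = 244; cx_6 = 156; cy_6 = 272; r_6 = 28; x0_7 = 188; y0_7 = 144; x1_7 = 292; y1_7 = 220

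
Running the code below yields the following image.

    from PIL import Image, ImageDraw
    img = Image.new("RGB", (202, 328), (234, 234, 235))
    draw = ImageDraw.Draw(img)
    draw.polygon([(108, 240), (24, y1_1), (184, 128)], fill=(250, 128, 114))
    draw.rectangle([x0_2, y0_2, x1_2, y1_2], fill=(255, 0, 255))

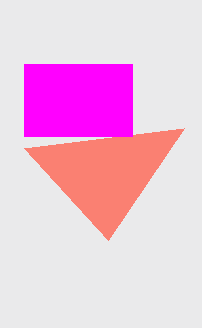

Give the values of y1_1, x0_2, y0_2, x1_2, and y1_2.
y1_1 = 148, x0_2 = 24, y0_2 = 64, x1_2 = 132, y1_2 = 136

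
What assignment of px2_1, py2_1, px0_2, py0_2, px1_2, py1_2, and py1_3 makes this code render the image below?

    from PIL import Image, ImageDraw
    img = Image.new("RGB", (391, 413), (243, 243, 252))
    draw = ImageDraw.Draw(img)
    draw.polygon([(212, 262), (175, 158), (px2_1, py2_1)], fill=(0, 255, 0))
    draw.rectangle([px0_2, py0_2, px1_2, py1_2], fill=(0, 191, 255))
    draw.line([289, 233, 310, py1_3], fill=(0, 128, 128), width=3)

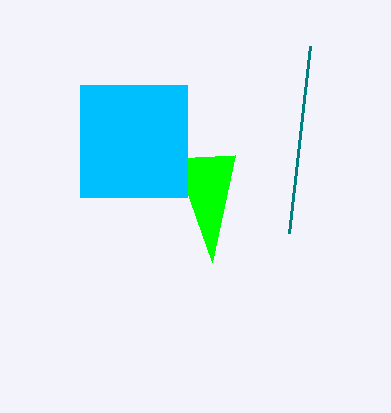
px2_1 = 235, py2_1 = 155, px0_2 = 80, py0_2 = 85, px1_2 = 187, py1_2 = 197, py1_3 = 46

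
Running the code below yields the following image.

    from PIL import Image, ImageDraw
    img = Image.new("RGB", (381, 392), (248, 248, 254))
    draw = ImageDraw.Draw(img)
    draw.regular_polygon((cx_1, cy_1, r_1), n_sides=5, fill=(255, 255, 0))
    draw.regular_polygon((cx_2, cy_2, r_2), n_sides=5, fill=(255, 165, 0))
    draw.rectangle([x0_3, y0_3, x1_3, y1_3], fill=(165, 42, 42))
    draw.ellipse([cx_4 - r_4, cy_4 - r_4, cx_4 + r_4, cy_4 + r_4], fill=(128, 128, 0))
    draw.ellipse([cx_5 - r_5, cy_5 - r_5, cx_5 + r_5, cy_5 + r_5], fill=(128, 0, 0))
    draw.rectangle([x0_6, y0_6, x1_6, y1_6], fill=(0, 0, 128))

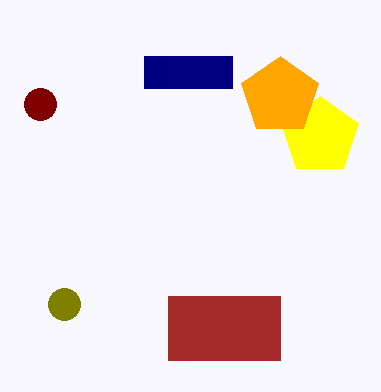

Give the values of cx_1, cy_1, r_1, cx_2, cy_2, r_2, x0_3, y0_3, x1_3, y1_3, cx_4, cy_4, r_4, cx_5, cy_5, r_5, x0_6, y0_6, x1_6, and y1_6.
cx_1 = 320
cy_1 = 136
r_1 = 40
cx_2 = 280
cy_2 = 96
r_2 = 40
x0_3 = 168
y0_3 = 296
x1_3 = 280
y1_3 = 360
cx_4 = 64
cy_4 = 304
r_4 = 16
cx_5 = 40
cy_5 = 104
r_5 = 16
x0_6 = 144
y0_6 = 56
x1_6 = 232
y1_6 = 88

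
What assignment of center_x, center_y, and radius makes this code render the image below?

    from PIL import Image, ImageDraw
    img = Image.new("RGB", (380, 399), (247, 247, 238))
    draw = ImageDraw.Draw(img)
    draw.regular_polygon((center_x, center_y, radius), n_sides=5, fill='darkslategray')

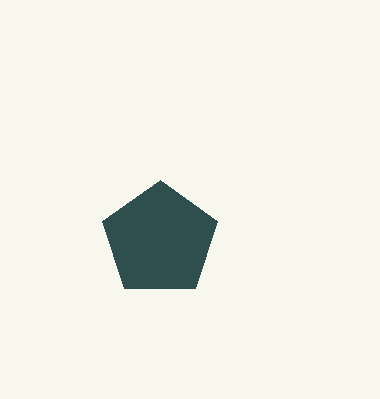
center_x = 160; center_y = 240; radius = 60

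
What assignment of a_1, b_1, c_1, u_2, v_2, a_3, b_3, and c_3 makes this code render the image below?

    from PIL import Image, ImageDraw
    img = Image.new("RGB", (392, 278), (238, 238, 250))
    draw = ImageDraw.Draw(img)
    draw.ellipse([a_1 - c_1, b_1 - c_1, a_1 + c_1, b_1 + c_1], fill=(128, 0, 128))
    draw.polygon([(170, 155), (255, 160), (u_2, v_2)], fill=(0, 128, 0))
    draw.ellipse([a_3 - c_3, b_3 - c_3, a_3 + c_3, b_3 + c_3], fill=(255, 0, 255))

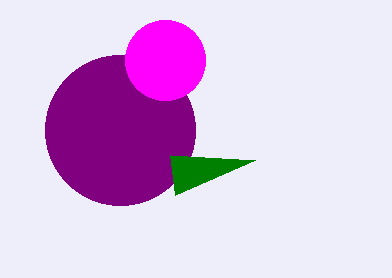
a_1 = 120; b_1 = 130; c_1 = 75; u_2 = 175; v_2 = 195; a_3 = 165; b_3 = 60; c_3 = 40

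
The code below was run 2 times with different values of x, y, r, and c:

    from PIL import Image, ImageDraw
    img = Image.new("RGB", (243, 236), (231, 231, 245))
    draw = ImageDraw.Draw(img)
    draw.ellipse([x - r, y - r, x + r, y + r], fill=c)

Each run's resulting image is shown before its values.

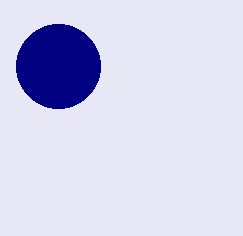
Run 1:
x = 58; y = 66; r = 42; c = 'navy'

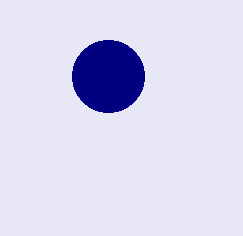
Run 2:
x = 108; y = 76; r = 36; c = 'navy'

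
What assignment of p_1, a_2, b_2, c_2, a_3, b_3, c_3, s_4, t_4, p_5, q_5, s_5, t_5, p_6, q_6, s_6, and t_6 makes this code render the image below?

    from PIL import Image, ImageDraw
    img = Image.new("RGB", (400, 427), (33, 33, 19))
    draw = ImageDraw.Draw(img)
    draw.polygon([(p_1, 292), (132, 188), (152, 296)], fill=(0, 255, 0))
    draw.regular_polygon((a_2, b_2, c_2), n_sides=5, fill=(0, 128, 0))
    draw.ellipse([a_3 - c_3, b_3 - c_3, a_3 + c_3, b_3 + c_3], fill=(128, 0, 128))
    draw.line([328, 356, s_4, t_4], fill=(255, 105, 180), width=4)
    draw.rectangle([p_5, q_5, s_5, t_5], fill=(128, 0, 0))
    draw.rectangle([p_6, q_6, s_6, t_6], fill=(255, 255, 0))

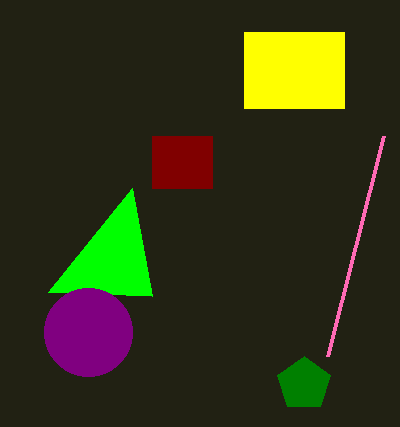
p_1 = 48, a_2 = 304, b_2 = 384, c_2 = 28, a_3 = 88, b_3 = 332, c_3 = 44, s_4 = 384, t_4 = 136, p_5 = 152, q_5 = 136, s_5 = 212, t_5 = 188, p_6 = 244, q_6 = 32, s_6 = 344, t_6 = 108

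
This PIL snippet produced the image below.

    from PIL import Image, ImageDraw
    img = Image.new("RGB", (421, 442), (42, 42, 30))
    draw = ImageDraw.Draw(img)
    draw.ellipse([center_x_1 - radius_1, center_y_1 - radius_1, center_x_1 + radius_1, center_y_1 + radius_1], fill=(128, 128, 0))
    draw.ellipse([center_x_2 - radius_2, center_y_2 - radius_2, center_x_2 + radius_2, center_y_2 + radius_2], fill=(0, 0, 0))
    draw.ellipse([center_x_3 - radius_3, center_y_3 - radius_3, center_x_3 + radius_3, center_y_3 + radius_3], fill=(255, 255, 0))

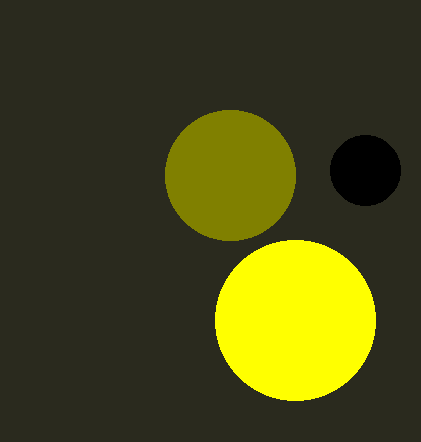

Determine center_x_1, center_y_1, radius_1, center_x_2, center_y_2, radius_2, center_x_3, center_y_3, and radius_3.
center_x_1 = 230; center_y_1 = 175; radius_1 = 65; center_x_2 = 365; center_y_2 = 170; radius_2 = 35; center_x_3 = 295; center_y_3 = 320; radius_3 = 80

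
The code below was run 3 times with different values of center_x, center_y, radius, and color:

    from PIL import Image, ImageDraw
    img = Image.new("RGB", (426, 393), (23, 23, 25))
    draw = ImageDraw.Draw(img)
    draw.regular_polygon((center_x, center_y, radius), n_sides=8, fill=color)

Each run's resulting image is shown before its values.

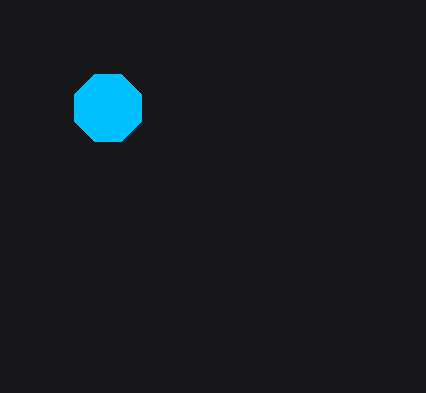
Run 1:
center_x = 108; center_y = 108; radius = 36; color = 'deepskyblue'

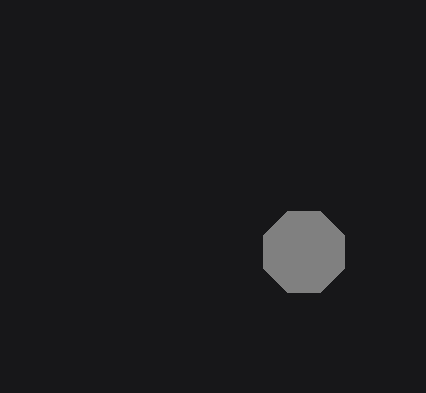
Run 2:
center_x = 304; center_y = 252; radius = 44; color = 'gray'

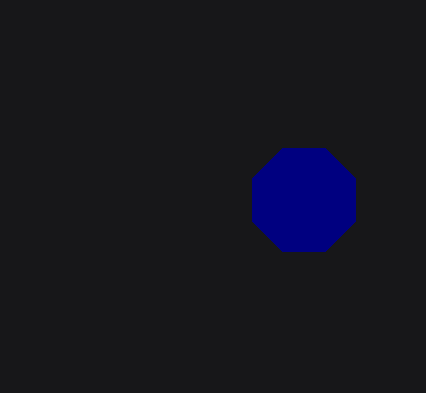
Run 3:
center_x = 304; center_y = 200; radius = 56; color = 'navy'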